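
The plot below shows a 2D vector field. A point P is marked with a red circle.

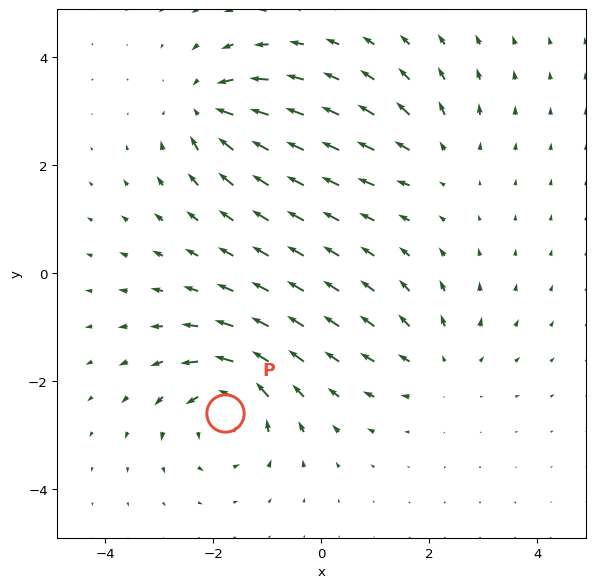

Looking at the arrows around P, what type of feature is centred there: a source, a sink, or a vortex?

vortex

At P (-1.8, -2.6) the arrows circulate counterclockwise. Divergence ≈0, curl about +6 — near-zero divergence with nonzero curl is a vortex.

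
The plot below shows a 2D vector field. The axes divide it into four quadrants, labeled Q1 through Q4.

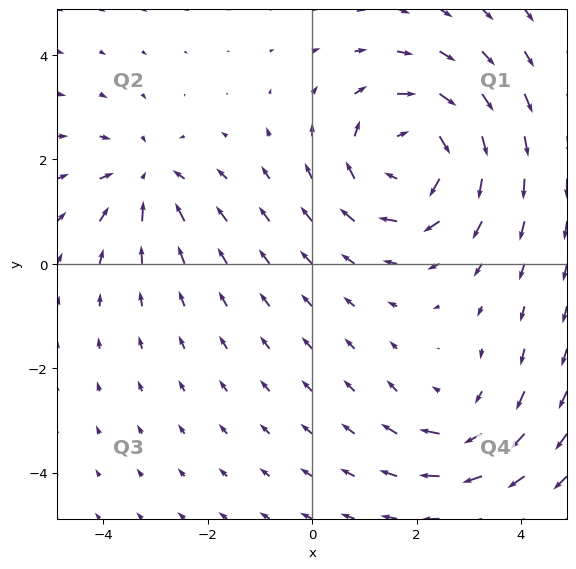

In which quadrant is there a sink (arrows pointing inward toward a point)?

The sink sits at approximately (-3.1, 1.6), which lies in quadrant Q2. The divergence there is about -3, negative as expected for a sink.

Q2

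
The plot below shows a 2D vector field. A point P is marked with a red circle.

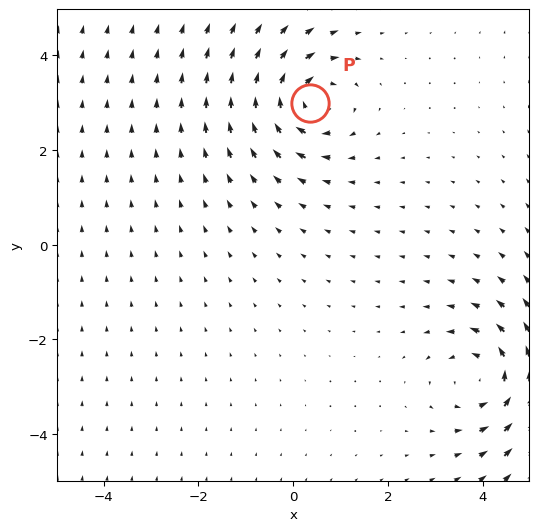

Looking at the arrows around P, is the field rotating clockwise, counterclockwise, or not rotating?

clockwise

Near P at (0.3, 3.0) the arrows circulate clockwise. The curl (z-component) there is about -4; negative curl means clockwise rotation.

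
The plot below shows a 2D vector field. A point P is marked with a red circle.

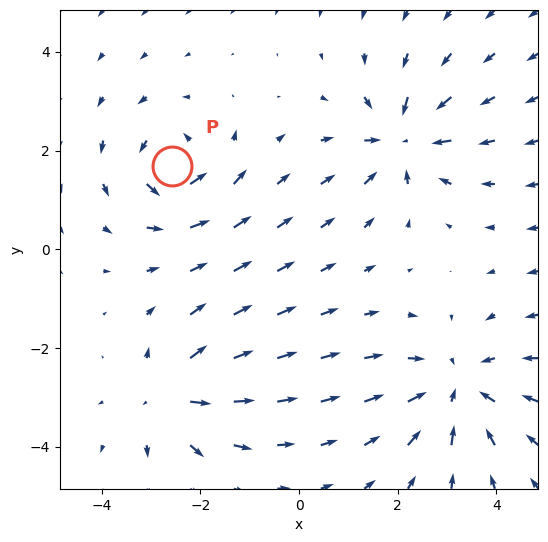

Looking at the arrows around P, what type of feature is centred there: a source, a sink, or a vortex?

At P (-2.6, 1.7) the arrows circulate counterclockwise. Divergence ≈0, curl about +5 — near-zero divergence with nonzero curl is a vortex.

vortex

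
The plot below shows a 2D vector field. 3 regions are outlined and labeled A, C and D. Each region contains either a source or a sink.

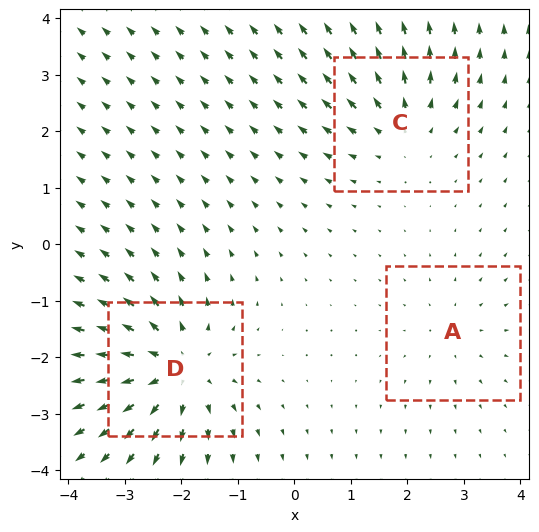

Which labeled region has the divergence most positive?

D

Divergence at each region's feature centre — A: about +2, C: about +3, D: about +5. Region D is most positive.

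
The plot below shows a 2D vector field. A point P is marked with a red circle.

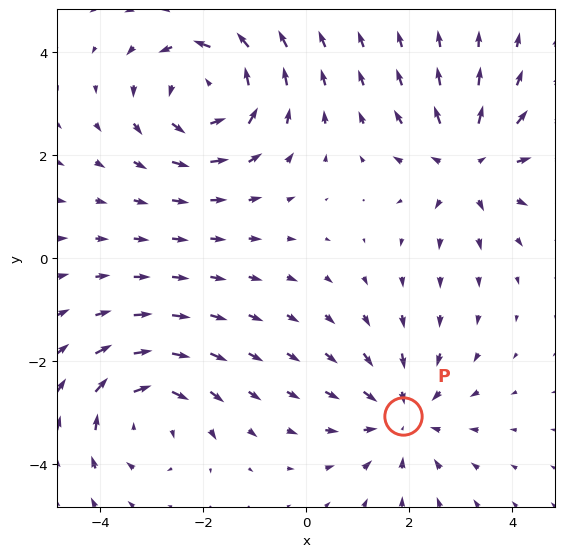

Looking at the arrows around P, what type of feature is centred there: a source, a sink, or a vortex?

sink

At P (1.9, -3.1) the arrows converge inward. Divergence about -3, curl ≈0 — negative divergence with near-zero curl is a sink.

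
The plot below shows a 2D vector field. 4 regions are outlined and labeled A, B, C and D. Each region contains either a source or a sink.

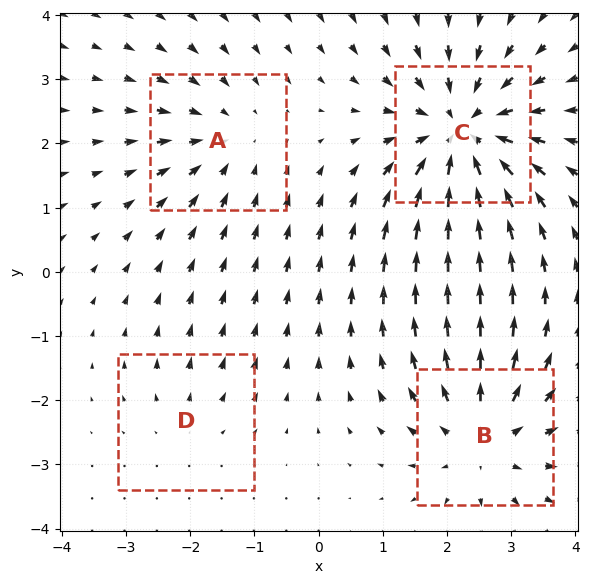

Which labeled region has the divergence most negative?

C

Divergence at each region's feature centre — A: about -3, B: about +5, C: about -6, D: about +2. Region C is most negative.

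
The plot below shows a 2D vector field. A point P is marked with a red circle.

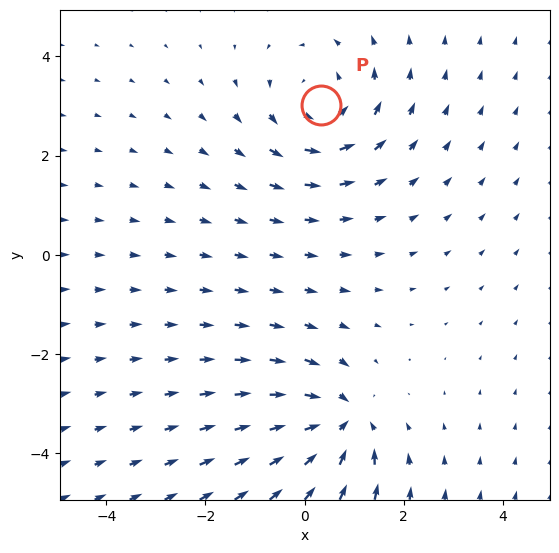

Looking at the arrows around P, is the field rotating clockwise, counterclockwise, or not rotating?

Near P at (0.3, 3.0) the arrows circulate counterclockwise. The curl (z-component) there is about +4; positive curl means counterclockwise rotation.

counterclockwise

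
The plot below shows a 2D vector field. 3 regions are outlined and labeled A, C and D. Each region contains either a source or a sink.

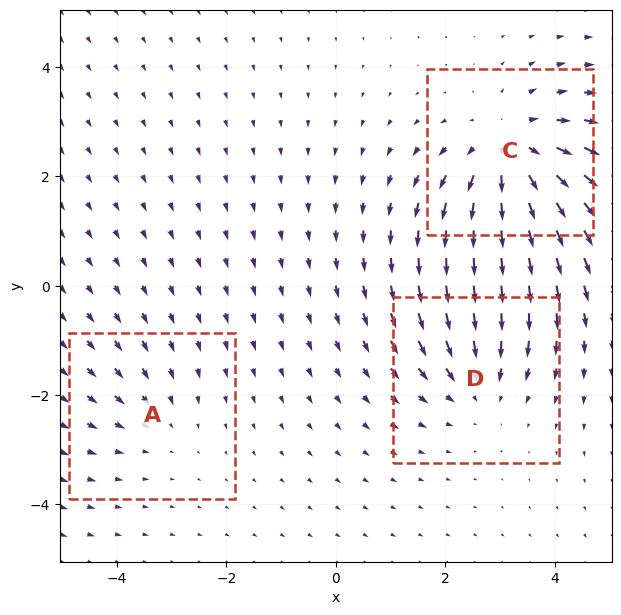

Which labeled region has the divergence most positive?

C

Divergence at each region's feature centre — A: about -2, C: about +4, D: about -3. Region C is most positive.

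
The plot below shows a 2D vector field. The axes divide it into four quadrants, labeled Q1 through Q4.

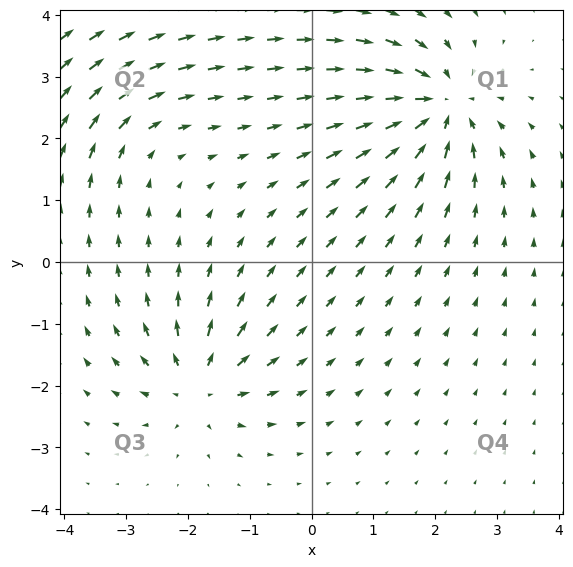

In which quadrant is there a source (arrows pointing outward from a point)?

Q3

The source sits at approximately (-1.8, -2.0), which lies in quadrant Q3. The divergence there is about +5, positive as expected for a source.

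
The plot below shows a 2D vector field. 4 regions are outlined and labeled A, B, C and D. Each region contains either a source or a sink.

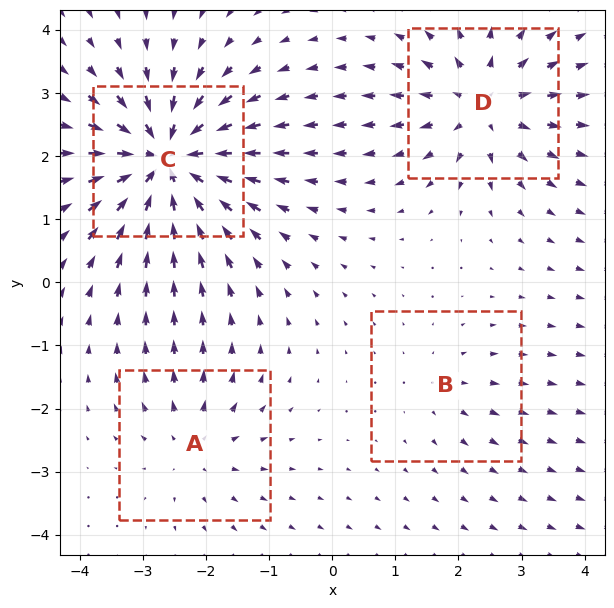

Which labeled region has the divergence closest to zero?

Divergence at each region's feature centre — A: about +4, B: about +2, C: about -8, D: about +6. Region B is closest to zero.

B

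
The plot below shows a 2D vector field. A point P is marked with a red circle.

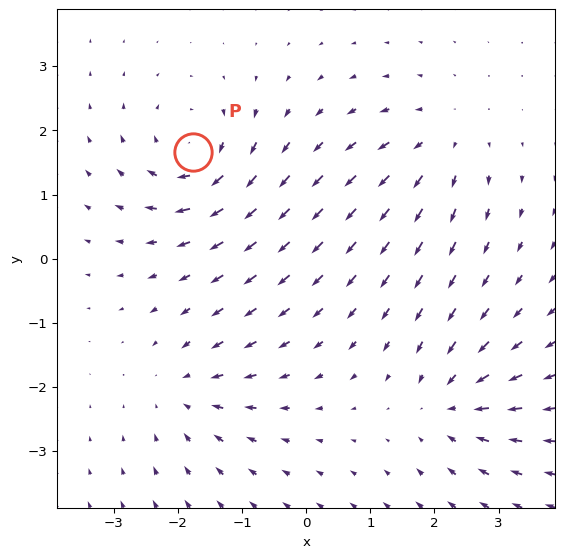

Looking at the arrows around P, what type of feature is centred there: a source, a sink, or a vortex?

vortex

At P (-1.8, 1.7) the arrows circulate clockwise. Divergence ≈0, curl about -7 — near-zero divergence with nonzero curl is a vortex.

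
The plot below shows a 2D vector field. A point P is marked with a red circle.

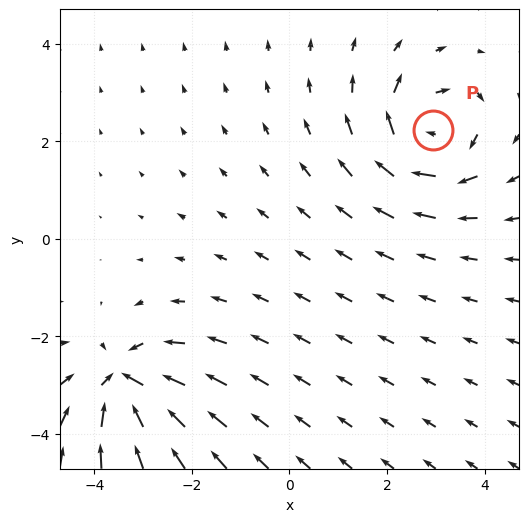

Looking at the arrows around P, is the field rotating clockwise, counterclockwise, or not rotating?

Near P at (2.9, 2.2) the arrows circulate clockwise. The curl (z-component) there is about -4; negative curl means clockwise rotation.

clockwise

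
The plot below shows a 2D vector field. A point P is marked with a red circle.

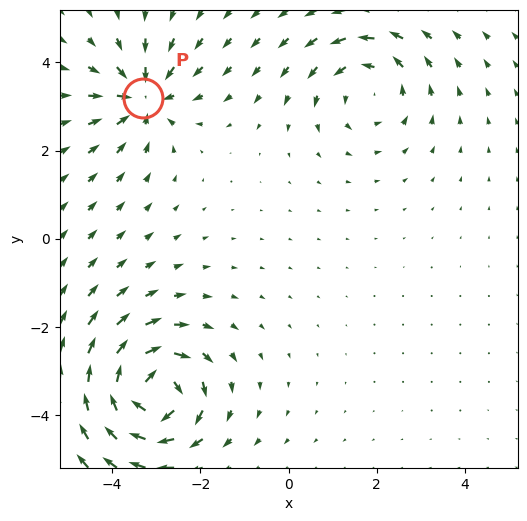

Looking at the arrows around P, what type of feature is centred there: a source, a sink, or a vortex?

sink

At P (-3.3, 3.2) the arrows converge inward. Divergence about -3, curl ≈0 — negative divergence with near-zero curl is a sink.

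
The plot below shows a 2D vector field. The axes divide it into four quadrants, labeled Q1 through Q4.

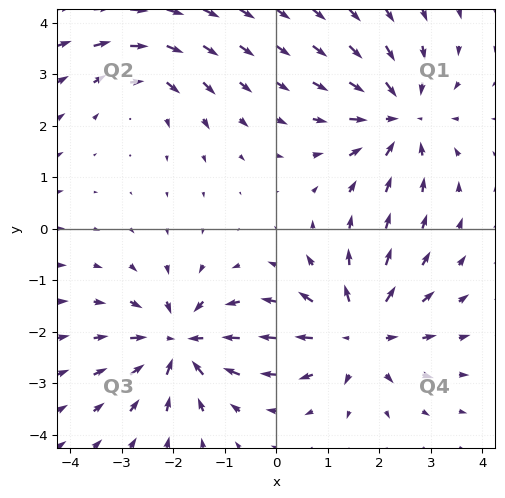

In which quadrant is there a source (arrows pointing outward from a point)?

Q4

The source sits at approximately (1.6, -2.0), which lies in quadrant Q4. The divergence there is about +5, positive as expected for a source.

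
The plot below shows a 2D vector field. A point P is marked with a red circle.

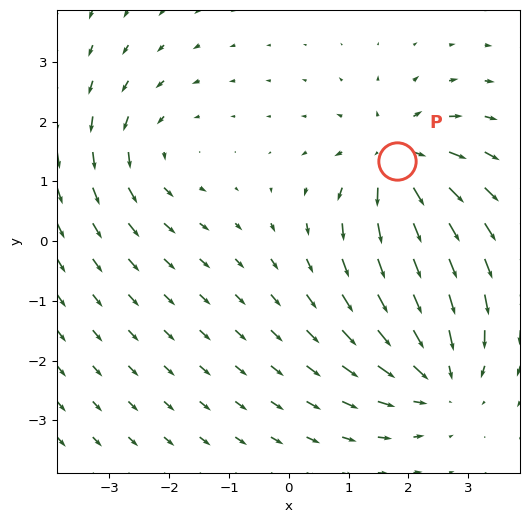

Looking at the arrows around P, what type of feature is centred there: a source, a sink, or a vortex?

source

At P (1.8, 1.3) the arrows spread outward. Divergence about +4, curl ≈0 — positive divergence with near-zero curl is a source.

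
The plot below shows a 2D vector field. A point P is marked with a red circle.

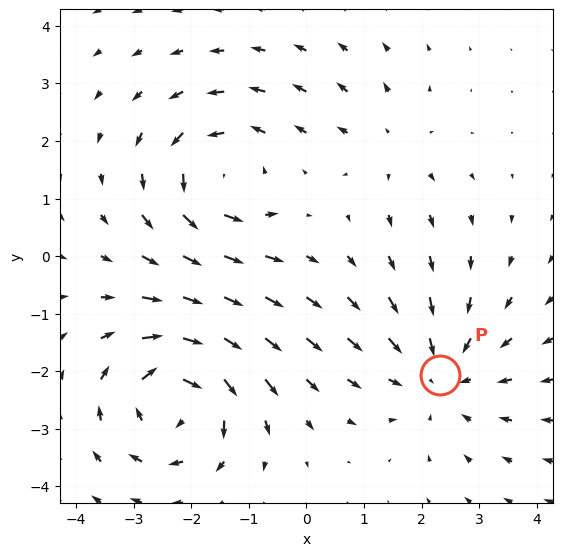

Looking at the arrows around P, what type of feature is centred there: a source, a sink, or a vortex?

sink

At P (2.3, -2.1) the arrows converge inward. Divergence about -3, curl ≈0 — negative divergence with near-zero curl is a sink.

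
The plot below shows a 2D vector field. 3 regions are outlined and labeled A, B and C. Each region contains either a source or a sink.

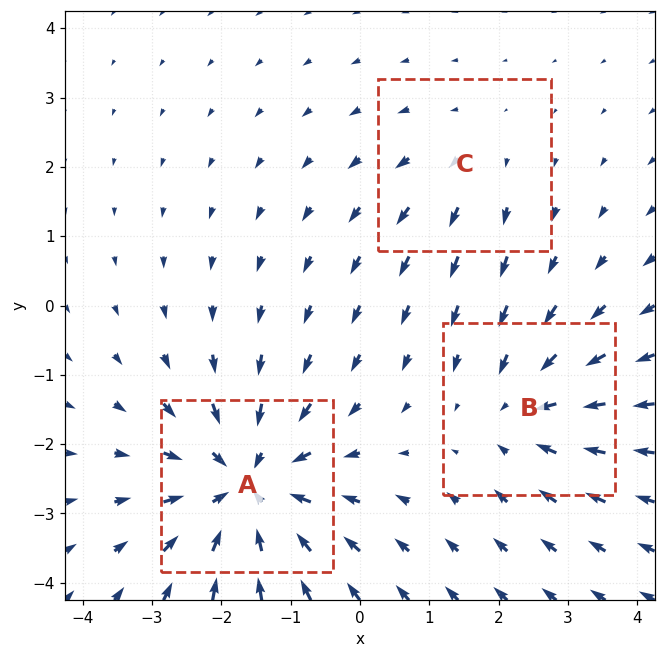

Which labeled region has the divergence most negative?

Divergence at each region's feature centre — A: about -5, B: about -3, C: about +2. Region A is most negative.

A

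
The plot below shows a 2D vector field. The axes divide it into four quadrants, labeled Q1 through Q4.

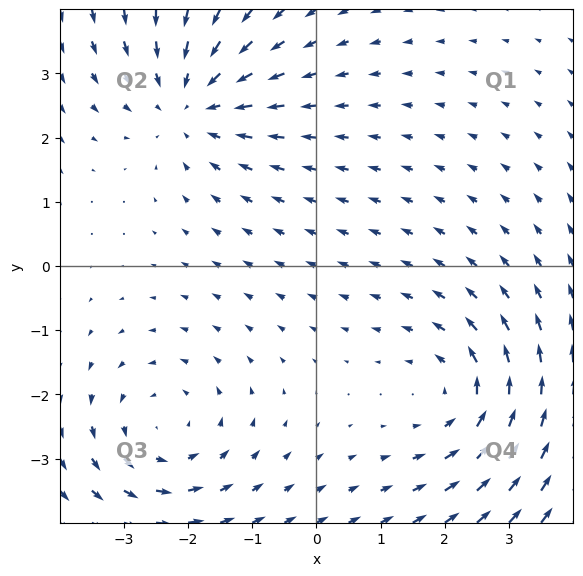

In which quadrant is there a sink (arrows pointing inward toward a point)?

Q2

The sink sits at approximately (-1.9, 2.5), which lies in quadrant Q2. The divergence there is about -4, negative as expected for a sink.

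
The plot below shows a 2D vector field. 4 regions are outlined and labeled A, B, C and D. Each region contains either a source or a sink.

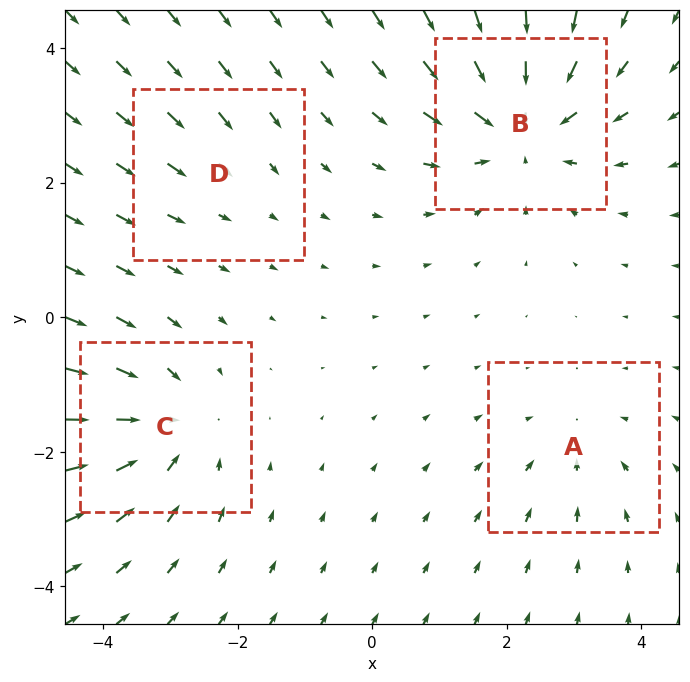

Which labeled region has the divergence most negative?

B

Divergence at each region's feature centre — A: about -3, B: about -7, C: about -5, D: about -2. Region B is most negative.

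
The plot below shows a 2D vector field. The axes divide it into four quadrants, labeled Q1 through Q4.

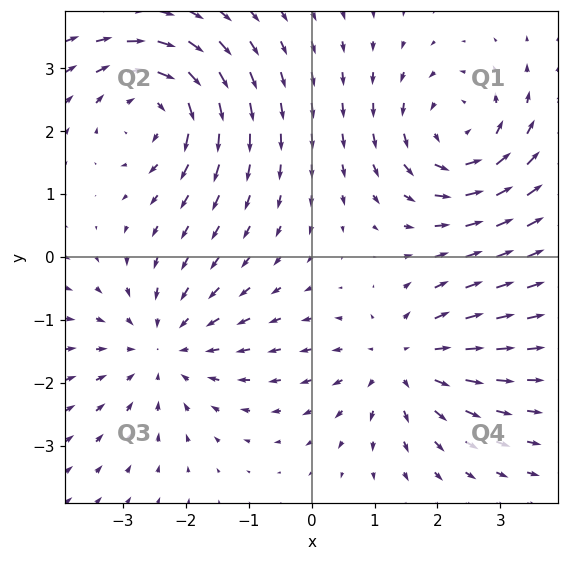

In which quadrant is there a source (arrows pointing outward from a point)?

The source sits at approximately (1.4, -1.7), which lies in quadrant Q4. The divergence there is about +3, positive as expected for a source.

Q4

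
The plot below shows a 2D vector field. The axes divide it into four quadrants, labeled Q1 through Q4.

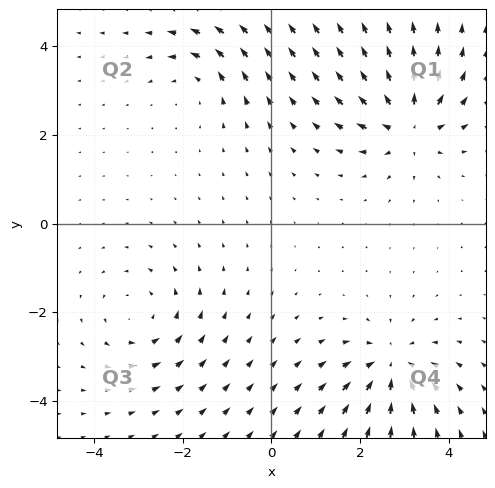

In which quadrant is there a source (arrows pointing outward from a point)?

Q1

The source sits at approximately (3.1, 2.2), which lies in quadrant Q1. The divergence there is about +6, positive as expected for a source.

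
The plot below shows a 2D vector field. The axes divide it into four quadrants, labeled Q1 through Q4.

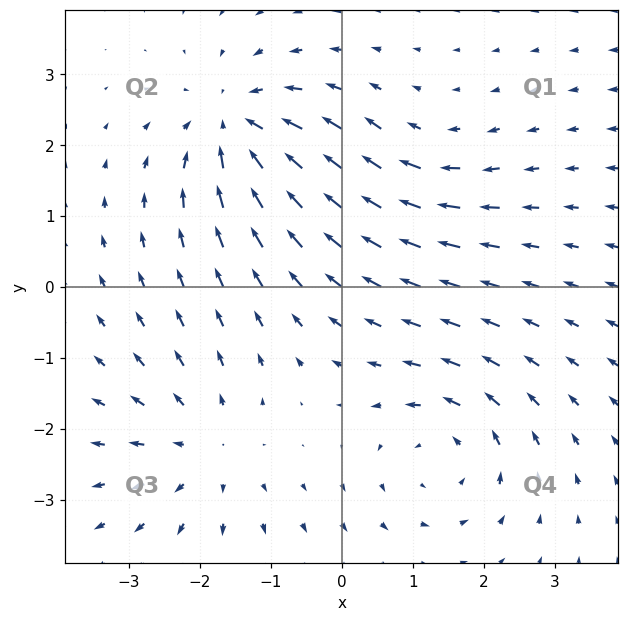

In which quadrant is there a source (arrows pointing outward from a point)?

Q3

The source sits at approximately (-1.9, -2.3), which lies in quadrant Q3. The divergence there is about +3, positive as expected for a source.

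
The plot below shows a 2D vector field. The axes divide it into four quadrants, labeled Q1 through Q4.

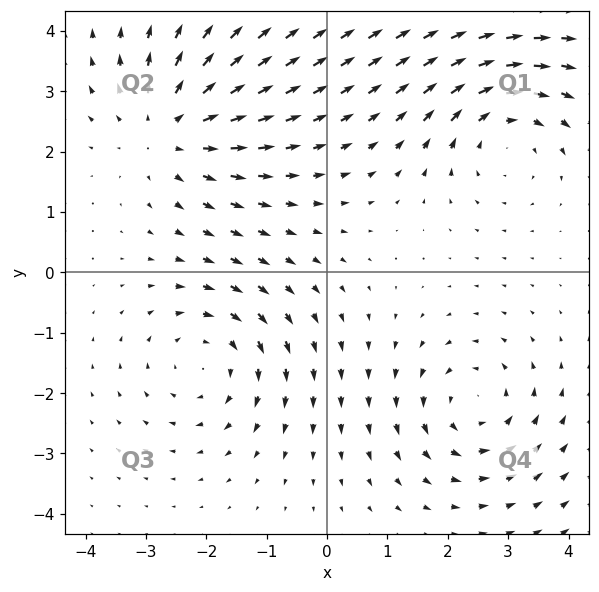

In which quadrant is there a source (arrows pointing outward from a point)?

The source sits at approximately (-2.6, 2.4), which lies in quadrant Q2. The divergence there is about +4, positive as expected for a source.

Q2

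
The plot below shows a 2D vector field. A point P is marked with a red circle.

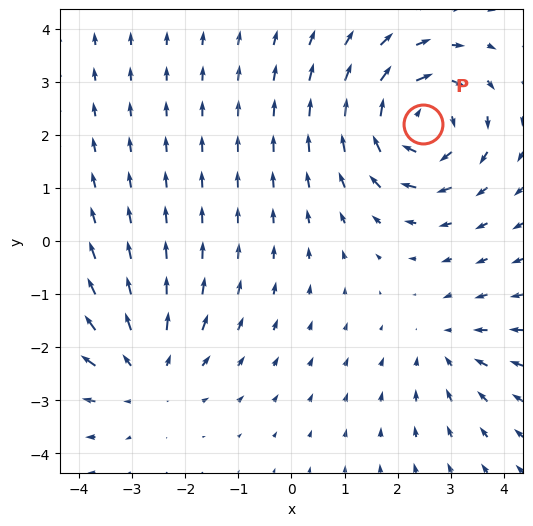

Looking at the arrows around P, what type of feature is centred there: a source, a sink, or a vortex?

At P (2.5, 2.2) the arrows circulate clockwise. Divergence ≈0, curl about -5 — near-zero divergence with nonzero curl is a vortex.

vortex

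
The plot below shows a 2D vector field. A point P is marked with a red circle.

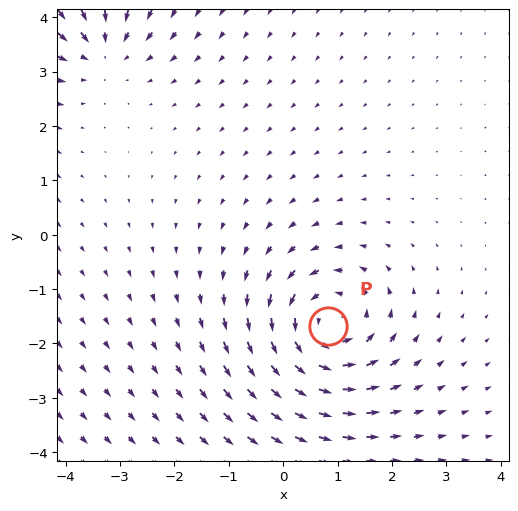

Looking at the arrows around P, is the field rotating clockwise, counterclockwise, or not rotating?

counterclockwise

Near P at (0.8, -1.7) the arrows circulate counterclockwise. The curl (z-component) there is about +5; positive curl means counterclockwise rotation.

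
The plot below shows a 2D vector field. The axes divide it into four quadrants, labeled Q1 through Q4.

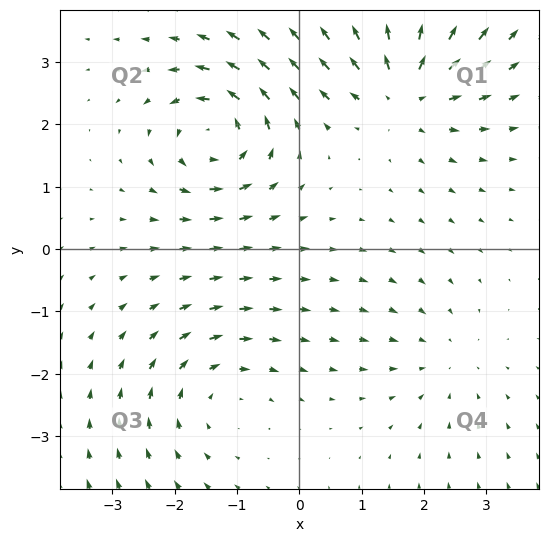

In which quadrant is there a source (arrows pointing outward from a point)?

The source sits at approximately (1.7, 2.6), which lies in quadrant Q1. The divergence there is about +5, positive as expected for a source.

Q1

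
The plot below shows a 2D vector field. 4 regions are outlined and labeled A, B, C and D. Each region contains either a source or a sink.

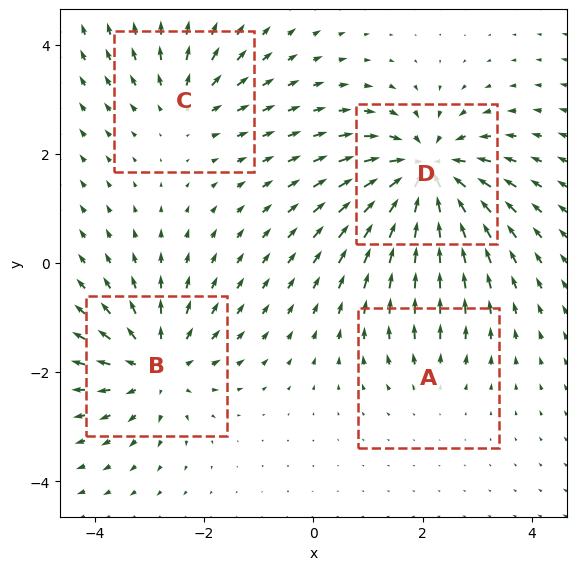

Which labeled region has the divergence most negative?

D

Divergence at each region's feature centre — A: about +2, B: about +5, C: about +3, D: about -7. Region D is most negative.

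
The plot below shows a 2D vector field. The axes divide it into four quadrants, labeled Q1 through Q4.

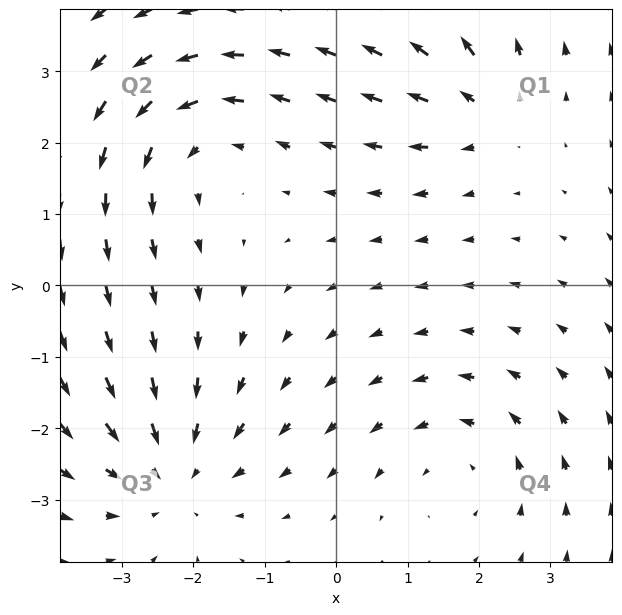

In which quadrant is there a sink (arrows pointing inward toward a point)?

Q3

The sink sits at approximately (-2.3, -2.6), which lies in quadrant Q3. The divergence there is about -4, negative as expected for a sink.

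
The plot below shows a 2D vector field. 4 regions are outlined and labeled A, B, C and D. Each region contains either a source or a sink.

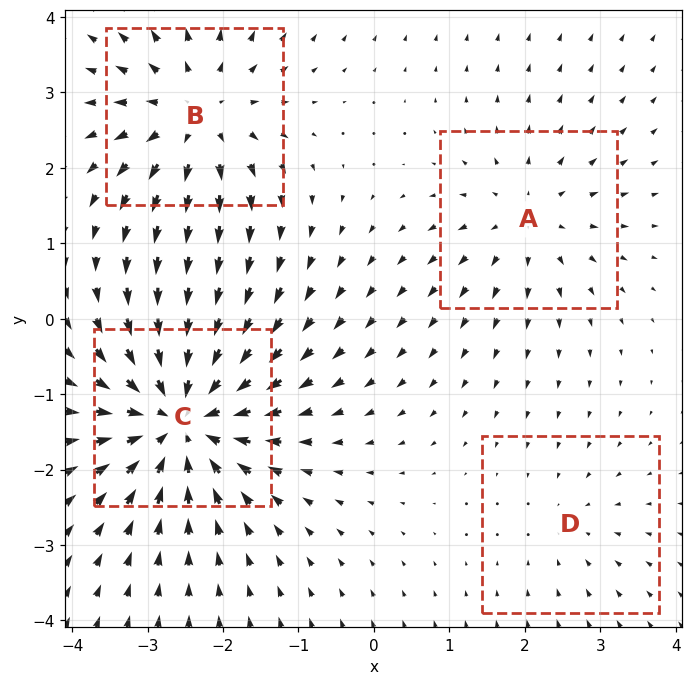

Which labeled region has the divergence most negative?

Divergence at each region's feature centre — A: about +4, B: about +5, C: about -8, D: about -2. Region C is most negative.

C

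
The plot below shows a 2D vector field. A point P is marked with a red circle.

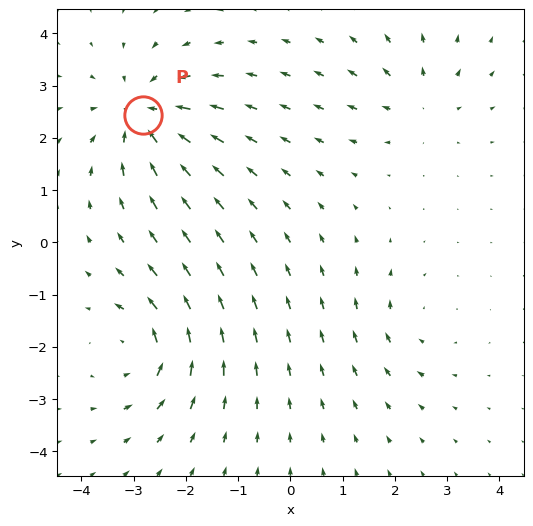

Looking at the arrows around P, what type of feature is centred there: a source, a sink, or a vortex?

At P (-2.8, 2.4) the arrows converge inward. Divergence about -5, curl ≈0 — negative divergence with near-zero curl is a sink.

sink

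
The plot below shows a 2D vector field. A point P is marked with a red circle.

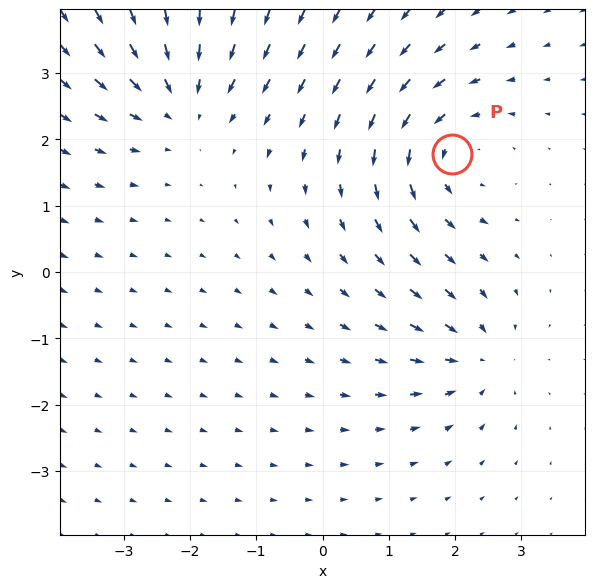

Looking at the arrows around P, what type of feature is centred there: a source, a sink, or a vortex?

At P (2.0, 1.8) the arrows circulate counterclockwise. Divergence ≈0, curl about +5 — near-zero divergence with nonzero curl is a vortex.

vortex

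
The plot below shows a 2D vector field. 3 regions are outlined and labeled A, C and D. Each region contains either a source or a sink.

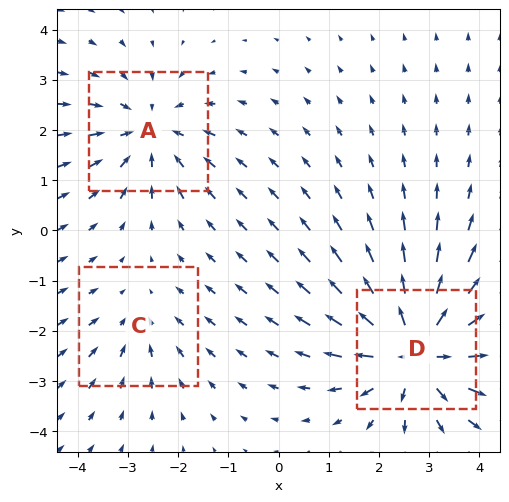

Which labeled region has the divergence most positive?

Divergence at each region's feature centre — A: about -3, C: about -2, D: about +5. Region D is most positive.

D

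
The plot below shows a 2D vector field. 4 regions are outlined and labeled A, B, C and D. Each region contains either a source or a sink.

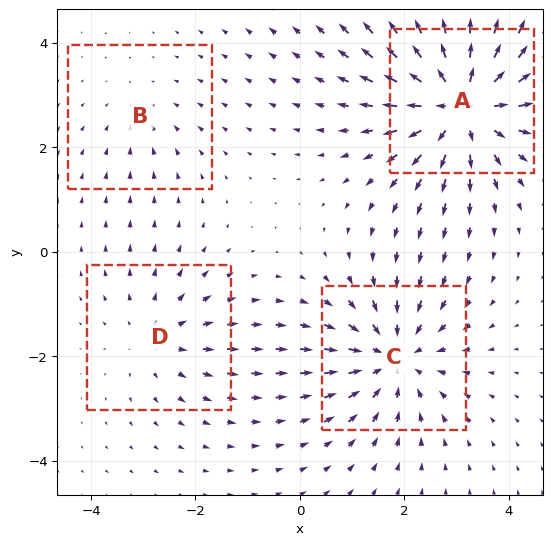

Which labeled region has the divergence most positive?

A

Divergence at each region's feature centre — A: about +7, B: about -2, C: about -5, D: about +3. Region A is most positive.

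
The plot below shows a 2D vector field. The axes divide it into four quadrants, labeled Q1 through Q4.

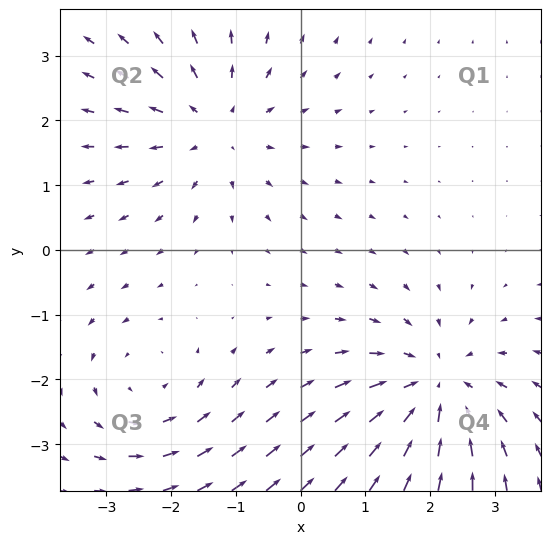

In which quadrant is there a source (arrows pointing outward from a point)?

Q2

The source sits at approximately (-1.3, 1.9), which lies in quadrant Q2. The divergence there is about +3, positive as expected for a source.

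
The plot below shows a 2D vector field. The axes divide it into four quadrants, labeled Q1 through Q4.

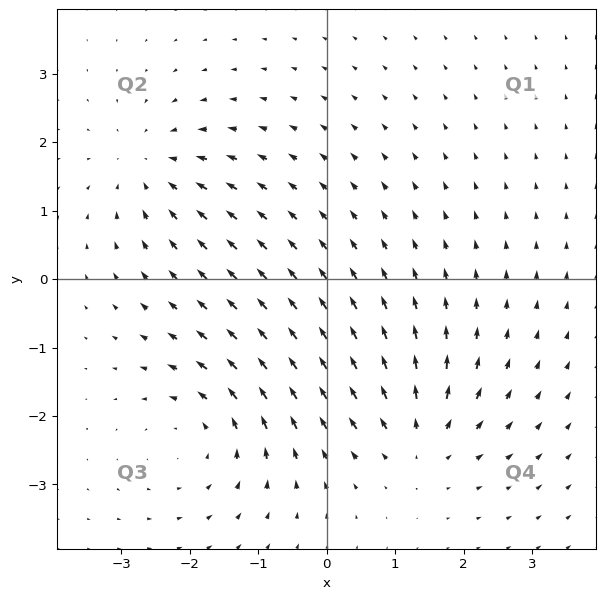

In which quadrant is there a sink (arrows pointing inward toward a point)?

Q2

The sink sits at approximately (-2.6, 1.6), which lies in quadrant Q2. The divergence there is about -4, negative as expected for a sink.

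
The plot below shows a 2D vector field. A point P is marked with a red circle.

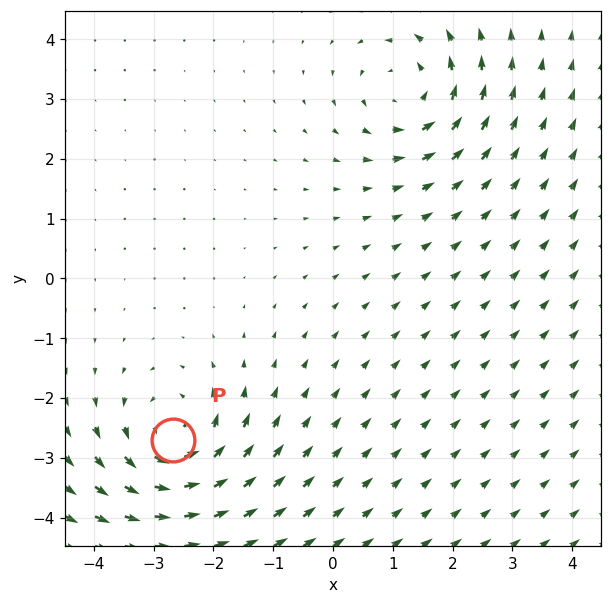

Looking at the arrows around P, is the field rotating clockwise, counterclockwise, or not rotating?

Near P at (-2.7, -2.7) the arrows circulate counterclockwise. The curl (z-component) there is about +6; positive curl means counterclockwise rotation.

counterclockwise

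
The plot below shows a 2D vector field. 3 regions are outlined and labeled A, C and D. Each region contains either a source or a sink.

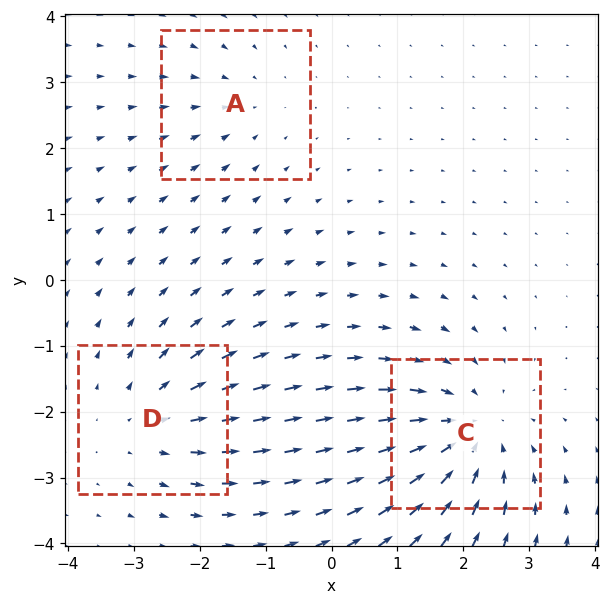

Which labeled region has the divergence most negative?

C

Divergence at each region's feature centre — A: about -2, C: about -4, D: about +3. Region C is most negative.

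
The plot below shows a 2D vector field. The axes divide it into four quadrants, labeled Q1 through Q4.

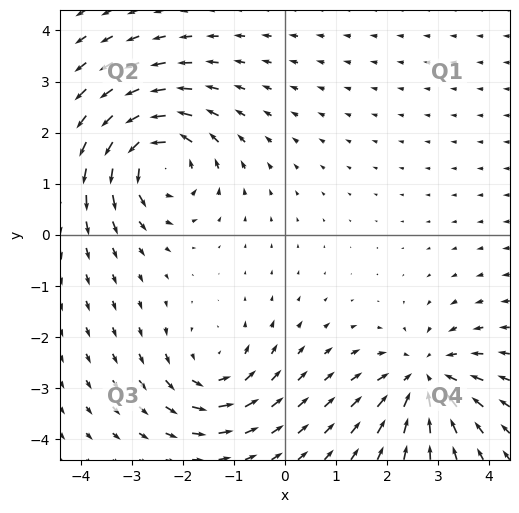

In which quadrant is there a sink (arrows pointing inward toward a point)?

The sink sits at approximately (2.7, -2.8), which lies in quadrant Q4. The divergence there is about -4, negative as expected for a sink.

Q4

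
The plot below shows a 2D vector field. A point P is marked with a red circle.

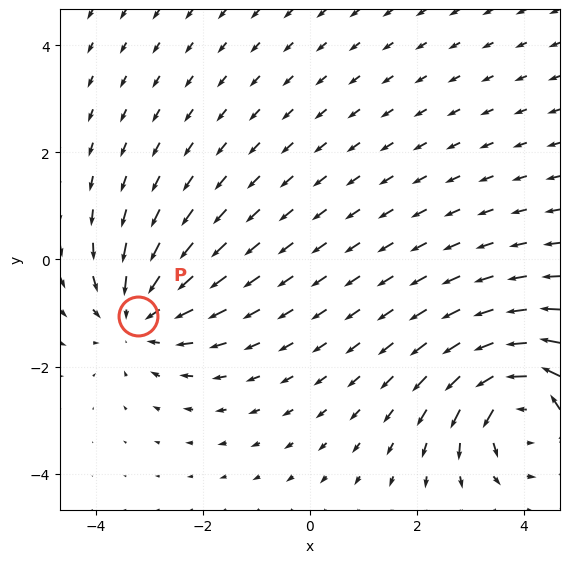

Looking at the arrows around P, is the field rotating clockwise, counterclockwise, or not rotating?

not rotating

Near P at (-3.2, -1.0) the arrows show no circulation. The curl there is ≈0.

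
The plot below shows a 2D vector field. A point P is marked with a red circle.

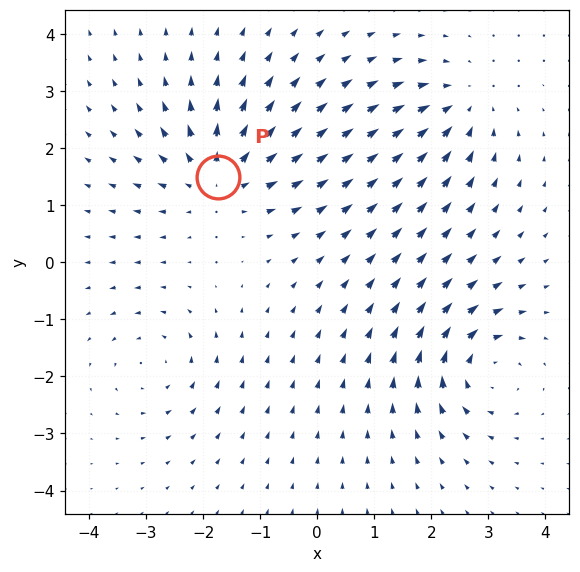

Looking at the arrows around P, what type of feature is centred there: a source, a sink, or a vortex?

At P (-1.7, 1.5) the arrows spread outward. Divergence about +5, curl ≈0 — positive divergence with near-zero curl is a source.

source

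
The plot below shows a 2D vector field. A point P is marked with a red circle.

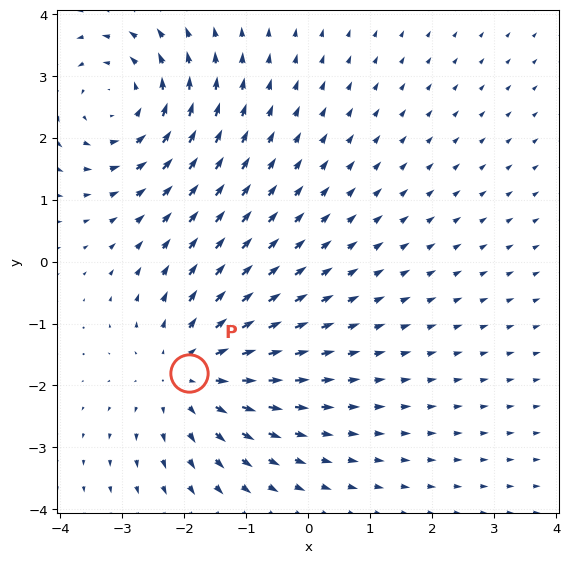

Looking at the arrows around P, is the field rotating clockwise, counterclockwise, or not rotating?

not rotating

Near P at (-1.9, -1.8) the arrows show no circulation. The curl there is ≈0.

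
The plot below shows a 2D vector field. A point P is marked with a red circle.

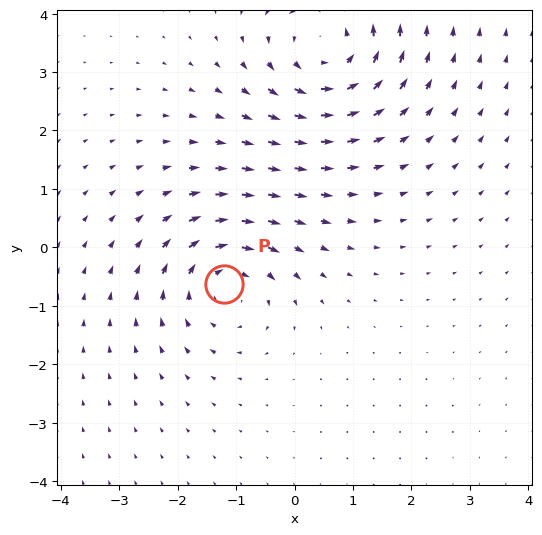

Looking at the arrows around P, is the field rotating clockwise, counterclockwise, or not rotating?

clockwise

Near P at (-1.2, -0.6) the arrows circulate clockwise. The curl (z-component) there is about -3; negative curl means clockwise rotation.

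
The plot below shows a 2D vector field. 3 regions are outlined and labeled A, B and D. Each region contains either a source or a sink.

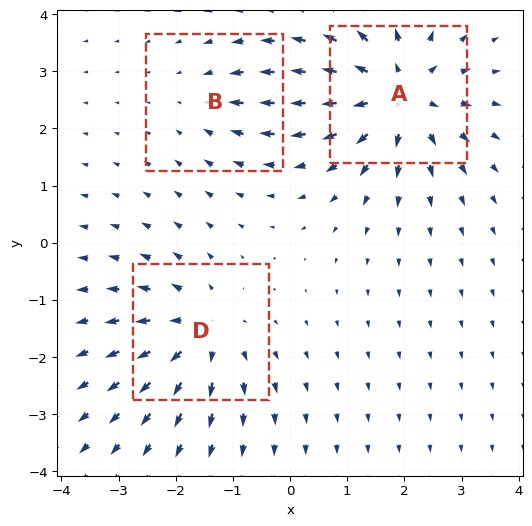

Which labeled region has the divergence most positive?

Divergence at each region's feature centre — A: about +5, B: about -2, D: about +4. Region A is most positive.

A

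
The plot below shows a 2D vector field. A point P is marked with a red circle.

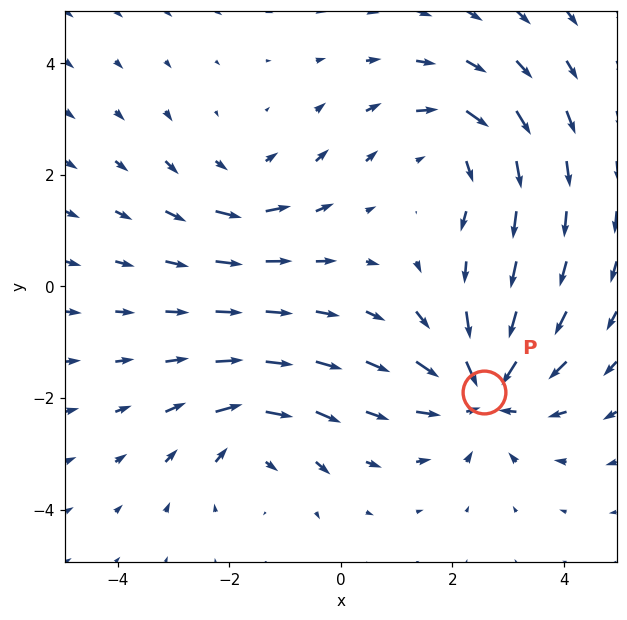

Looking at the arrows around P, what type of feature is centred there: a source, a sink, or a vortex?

sink

At P (2.6, -1.9) the arrows converge inward. Divergence about -5, curl ≈0 — negative divergence with near-zero curl is a sink.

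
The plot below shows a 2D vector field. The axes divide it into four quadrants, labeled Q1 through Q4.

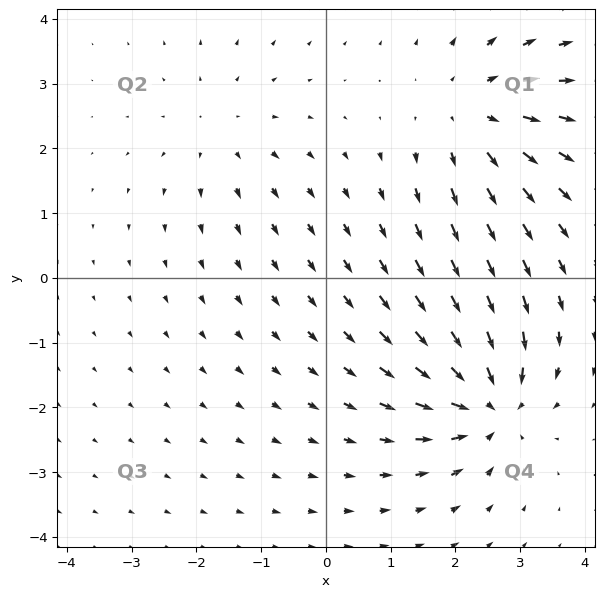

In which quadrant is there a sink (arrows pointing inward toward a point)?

Q4

The sink sits at approximately (2.5, -2.0), which lies in quadrant Q4. The divergence there is about -7, negative as expected for a sink.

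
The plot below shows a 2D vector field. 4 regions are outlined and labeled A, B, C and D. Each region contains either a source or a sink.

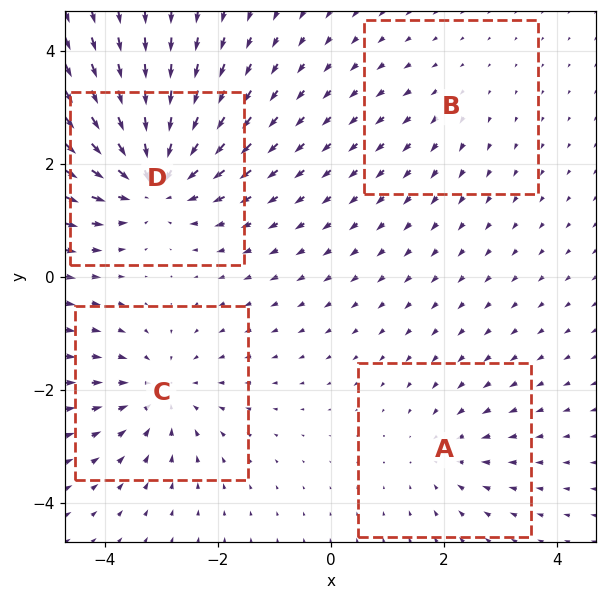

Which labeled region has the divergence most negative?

Divergence at each region's feature centre — A: about -3, B: about +2, C: about -4, D: about -7. Region D is most negative.

D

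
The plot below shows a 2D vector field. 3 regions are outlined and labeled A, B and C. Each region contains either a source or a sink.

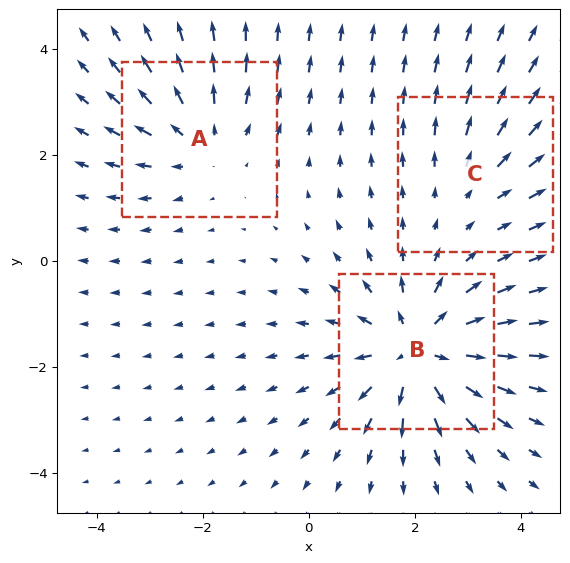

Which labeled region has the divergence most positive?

Divergence at each region's feature centre — A: about +3, B: about +5, C: about +2. Region B is most positive.

B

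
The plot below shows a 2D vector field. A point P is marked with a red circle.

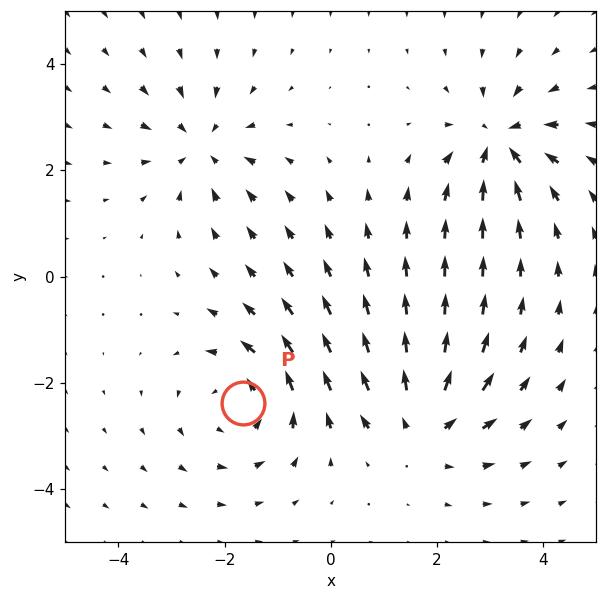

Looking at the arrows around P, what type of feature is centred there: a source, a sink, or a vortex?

vortex

At P (-1.7, -2.4) the arrows circulate counterclockwise. Divergence ≈0, curl about +4 — near-zero divergence with nonzero curl is a vortex.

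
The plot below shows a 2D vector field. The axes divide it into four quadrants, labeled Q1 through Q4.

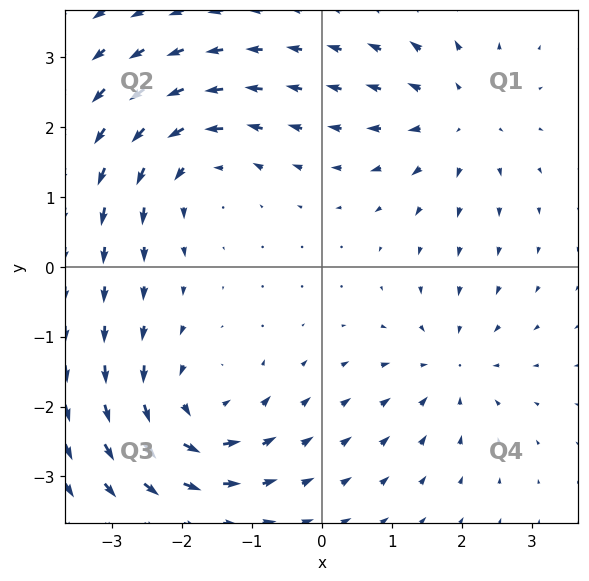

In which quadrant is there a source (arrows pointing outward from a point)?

Q1

The source sits at approximately (1.9, 2.2), which lies in quadrant Q1. The divergence there is about +5, positive as expected for a source.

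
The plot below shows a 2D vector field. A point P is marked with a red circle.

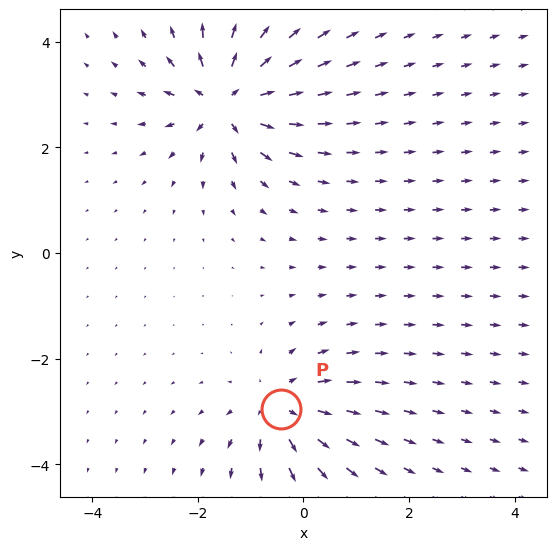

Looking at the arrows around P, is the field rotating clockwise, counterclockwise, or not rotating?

not rotating

Near P at (-0.4, -3.0) the arrows show no circulation. The curl there is ≈0.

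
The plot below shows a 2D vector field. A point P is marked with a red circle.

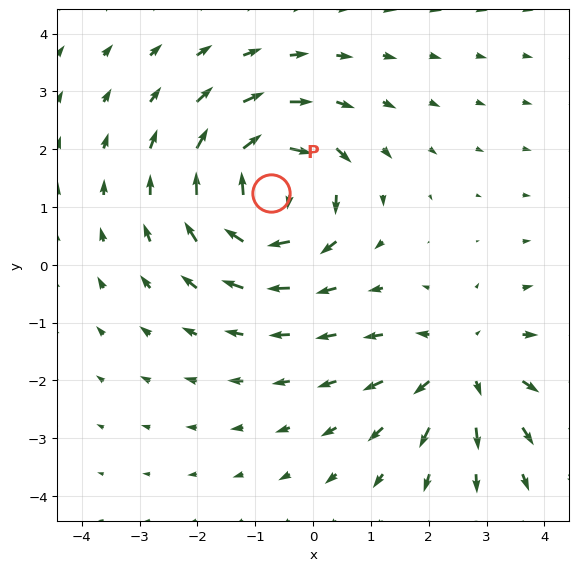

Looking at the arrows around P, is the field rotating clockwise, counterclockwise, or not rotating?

Near P at (-0.7, 1.2) the arrows circulate clockwise. The curl (z-component) there is about -7; negative curl means clockwise rotation.

clockwise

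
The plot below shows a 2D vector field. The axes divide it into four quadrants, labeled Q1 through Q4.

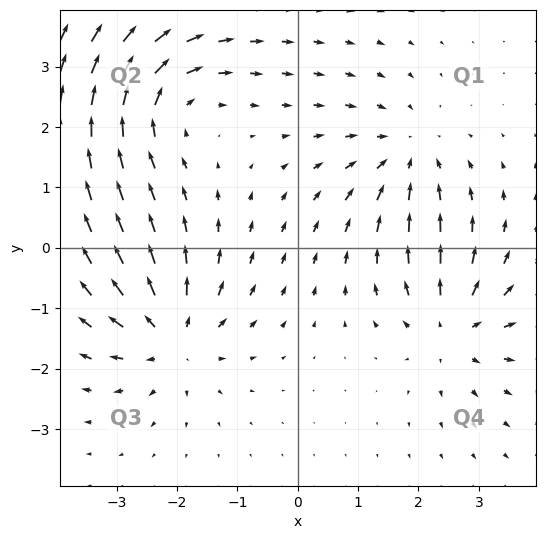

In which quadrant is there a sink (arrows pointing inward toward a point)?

The sink sits at approximately (1.8, 1.5), which lies in quadrant Q1. The divergence there is about -4, negative as expected for a sink.

Q1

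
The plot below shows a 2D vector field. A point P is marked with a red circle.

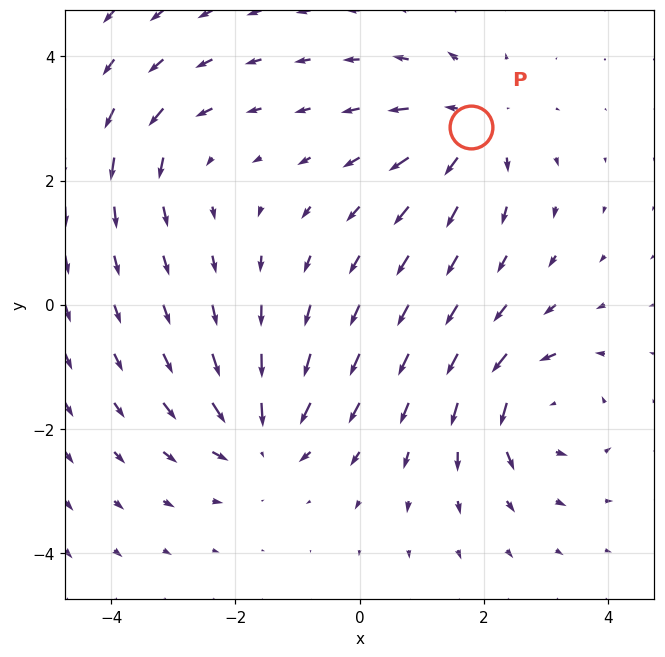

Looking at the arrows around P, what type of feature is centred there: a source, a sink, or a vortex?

At P (1.8, 2.9) the arrows spread outward. Divergence about +5, curl ≈0 — positive divergence with near-zero curl is a source.

source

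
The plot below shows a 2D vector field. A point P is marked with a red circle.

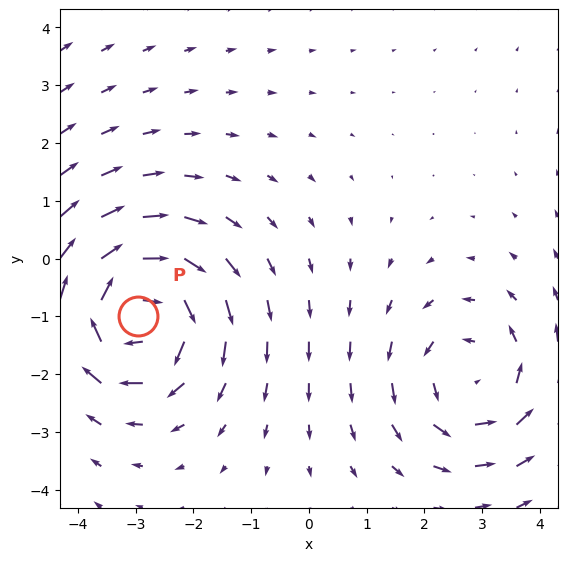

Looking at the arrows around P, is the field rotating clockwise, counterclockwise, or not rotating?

clockwise

Near P at (-3.0, -1.0) the arrows circulate clockwise. The curl (z-component) there is about -5; negative curl means clockwise rotation.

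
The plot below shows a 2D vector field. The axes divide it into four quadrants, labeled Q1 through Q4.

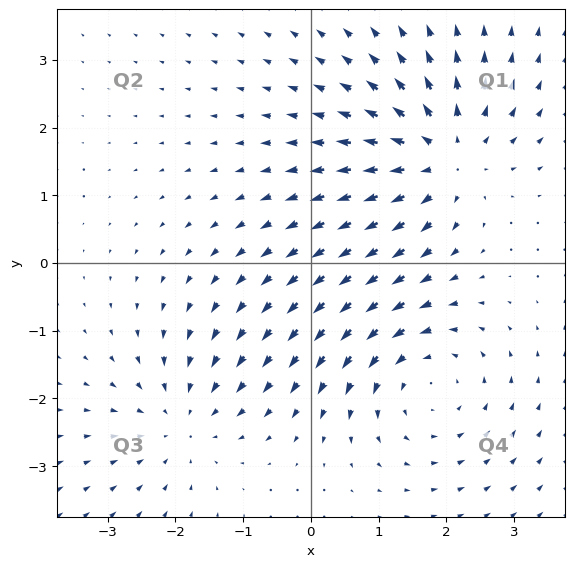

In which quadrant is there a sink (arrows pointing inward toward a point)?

Q3

The sink sits at approximately (-1.9, -2.3), which lies in quadrant Q3. The divergence there is about -3, negative as expected for a sink.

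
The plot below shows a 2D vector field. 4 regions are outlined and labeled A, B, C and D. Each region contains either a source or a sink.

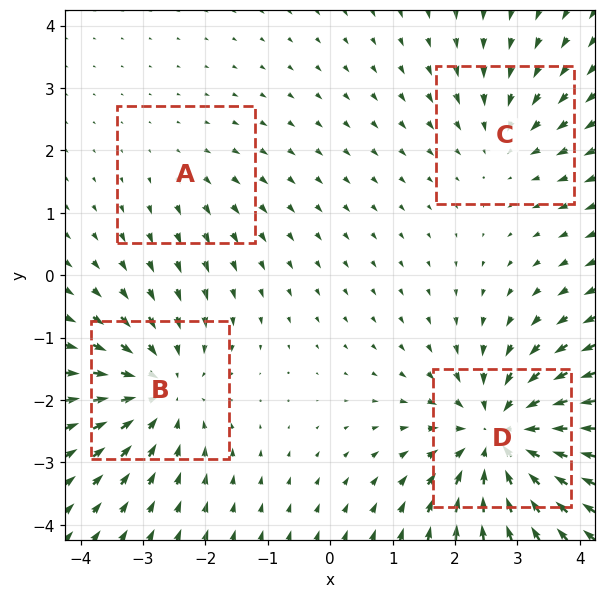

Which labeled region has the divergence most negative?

D

Divergence at each region's feature centre — A: about +2, B: about -5, C: about -3, D: about -7. Region D is most negative.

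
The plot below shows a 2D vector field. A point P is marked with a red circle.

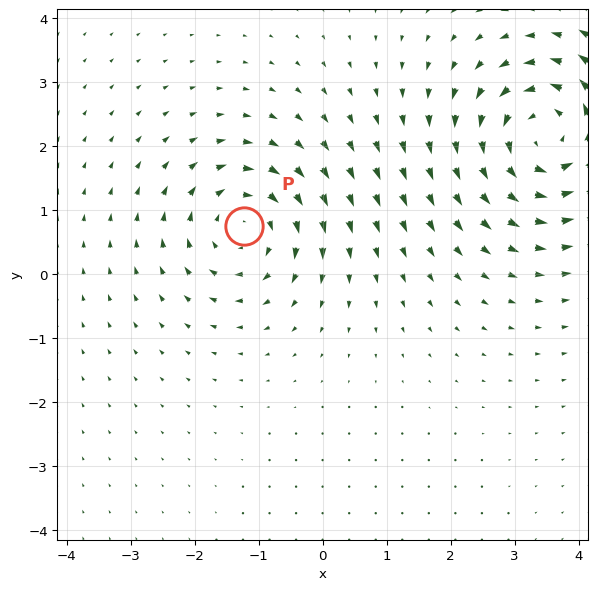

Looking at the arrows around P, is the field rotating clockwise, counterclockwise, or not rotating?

Near P at (-1.2, 0.7) the arrows circulate clockwise. The curl (z-component) there is about -4; negative curl means clockwise rotation.

clockwise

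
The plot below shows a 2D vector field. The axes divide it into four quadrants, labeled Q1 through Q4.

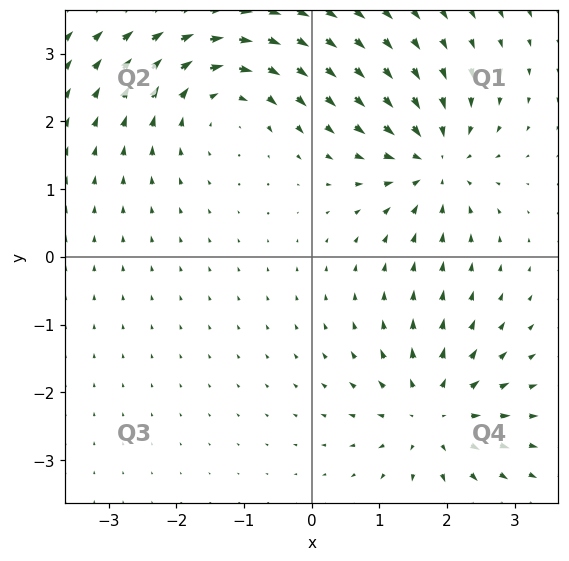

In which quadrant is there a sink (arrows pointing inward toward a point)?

The sink sits at approximately (1.8, 1.4), which lies in quadrant Q1. The divergence there is about -6, negative as expected for a sink.

Q1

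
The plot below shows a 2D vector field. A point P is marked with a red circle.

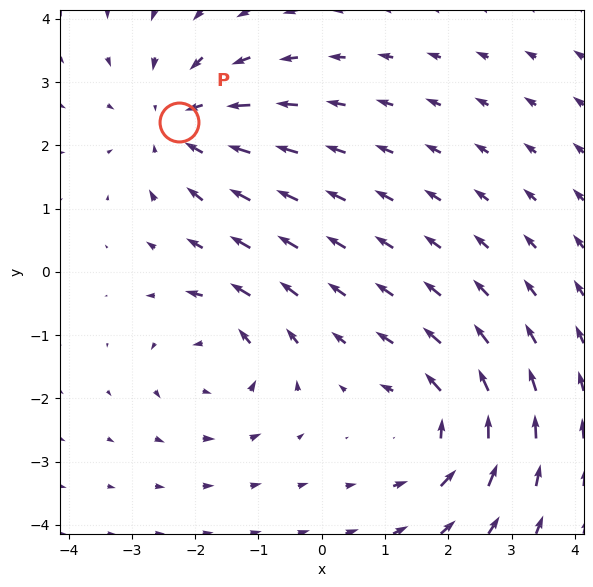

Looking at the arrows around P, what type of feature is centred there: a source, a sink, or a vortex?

At P (-2.3, 2.4) the arrows converge inward. Divergence about -4, curl ≈0 — negative divergence with near-zero curl is a sink.

sink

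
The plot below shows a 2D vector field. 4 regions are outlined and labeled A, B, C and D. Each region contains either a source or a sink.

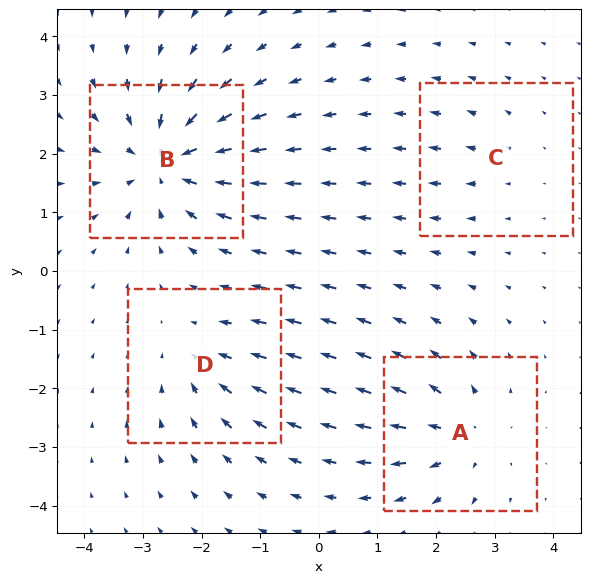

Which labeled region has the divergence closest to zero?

Divergence at each region's feature centre — A: about +5, B: about -7, C: about +2, D: about -3. Region C is closest to zero.

C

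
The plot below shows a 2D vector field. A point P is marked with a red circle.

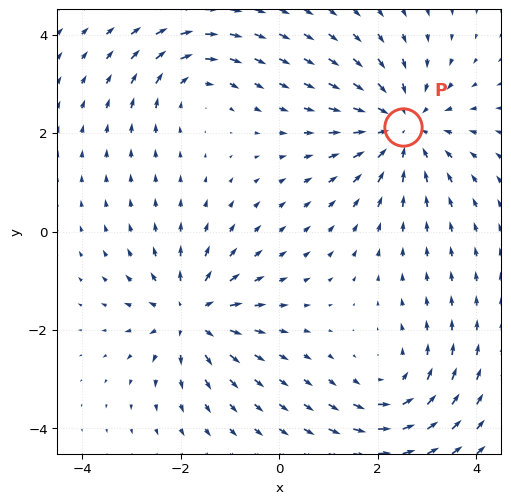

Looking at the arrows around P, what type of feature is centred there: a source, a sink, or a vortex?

At P (2.5, 2.1) the arrows converge inward. Divergence about -4, curl ≈0 — negative divergence with near-zero curl is a sink.

sink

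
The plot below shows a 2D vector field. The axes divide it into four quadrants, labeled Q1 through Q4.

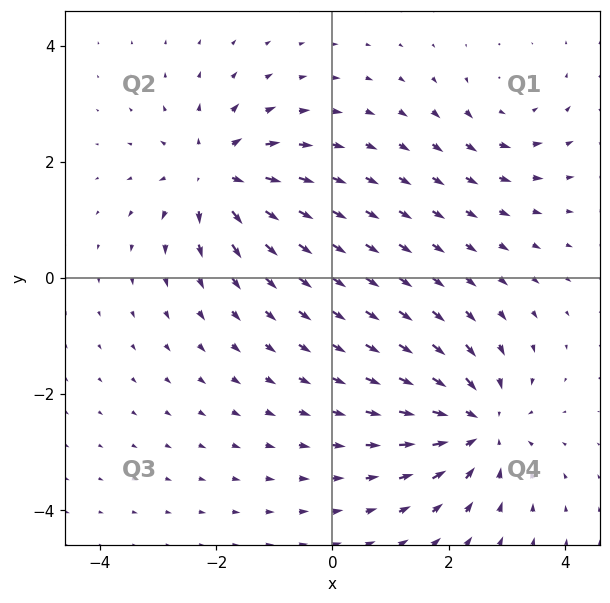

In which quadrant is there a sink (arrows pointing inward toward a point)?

The sink sits at approximately (2.5, -2.5), which lies in quadrant Q4. The divergence there is about -5, negative as expected for a sink.

Q4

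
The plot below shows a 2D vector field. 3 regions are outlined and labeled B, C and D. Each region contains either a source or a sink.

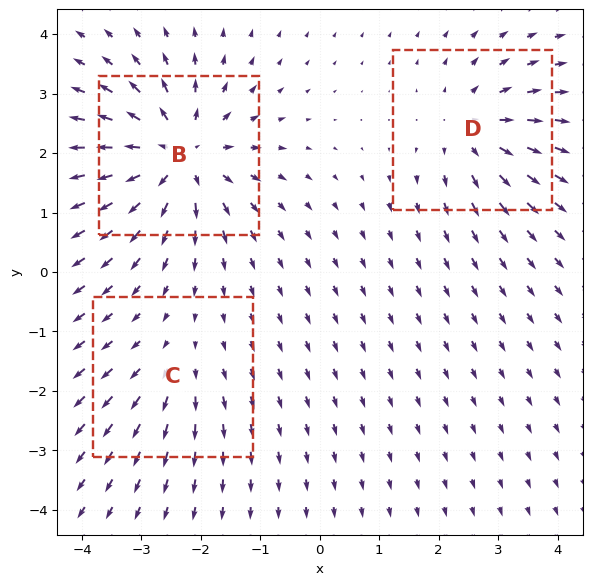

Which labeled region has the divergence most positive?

Divergence at each region's feature centre — B: about +6, C: about +2, D: about +4. Region B is most positive.

B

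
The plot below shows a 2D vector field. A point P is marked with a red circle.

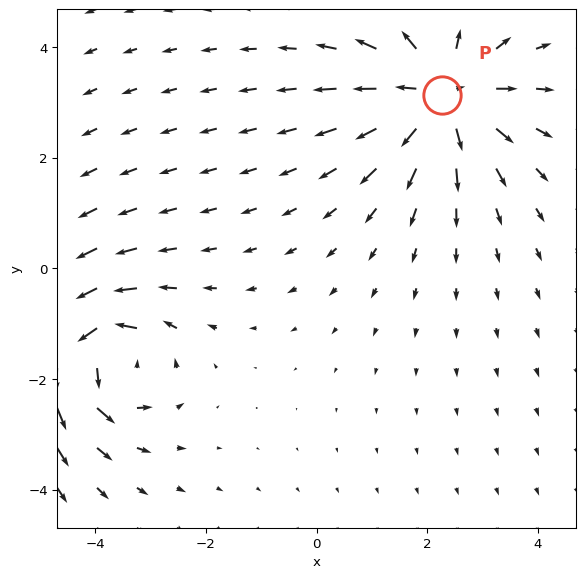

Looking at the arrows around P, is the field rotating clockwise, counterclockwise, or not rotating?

not rotating

Near P at (2.3, 3.1) the arrows show no circulation. The curl there is ≈0.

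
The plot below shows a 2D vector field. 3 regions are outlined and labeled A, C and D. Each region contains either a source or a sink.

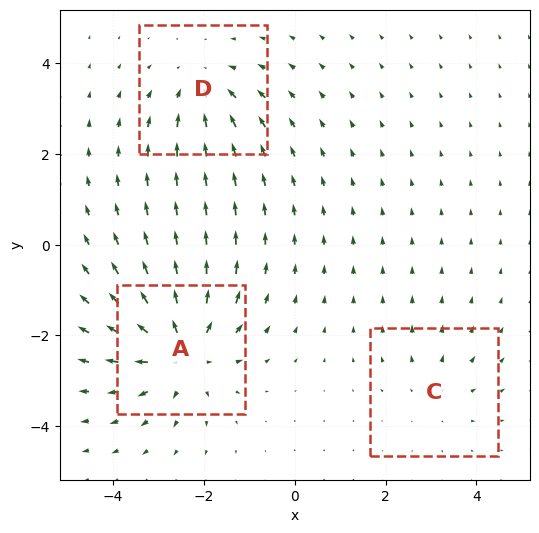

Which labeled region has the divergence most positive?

Divergence at each region's feature centre — A: about +4, C: about +2, D: about -3. Region A is most positive.

A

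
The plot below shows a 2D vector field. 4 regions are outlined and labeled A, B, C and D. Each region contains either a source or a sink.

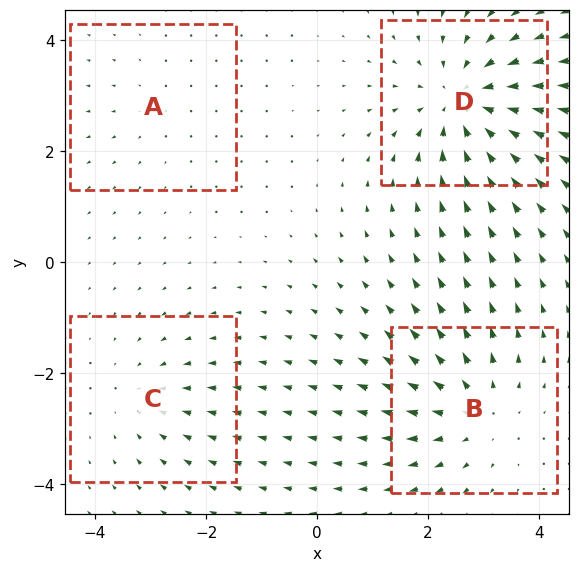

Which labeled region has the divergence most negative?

Divergence at each region's feature centre — A: about +2, B: about +5, C: about -3, D: about -6. Region D is most negative.

D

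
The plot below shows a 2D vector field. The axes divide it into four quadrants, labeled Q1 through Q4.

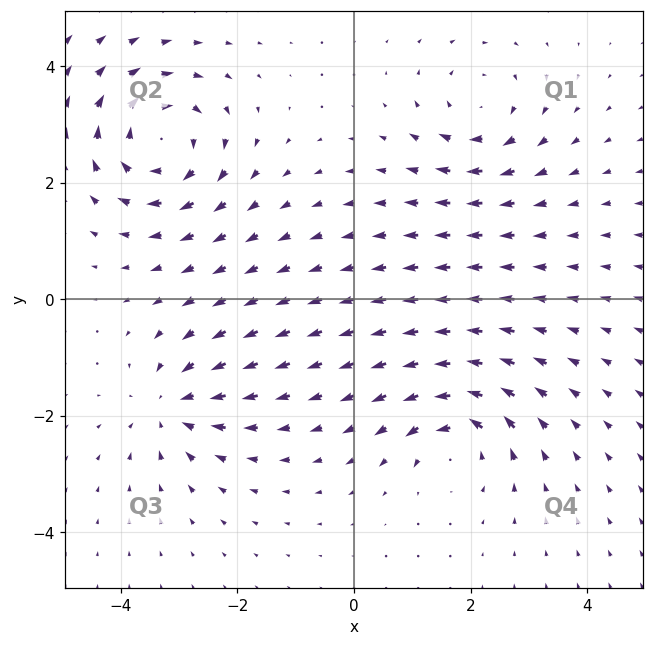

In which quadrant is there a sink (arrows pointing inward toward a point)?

The sink sits at approximately (-3.1, -1.8), which lies in quadrant Q3. The divergence there is about -4, negative as expected for a sink.

Q3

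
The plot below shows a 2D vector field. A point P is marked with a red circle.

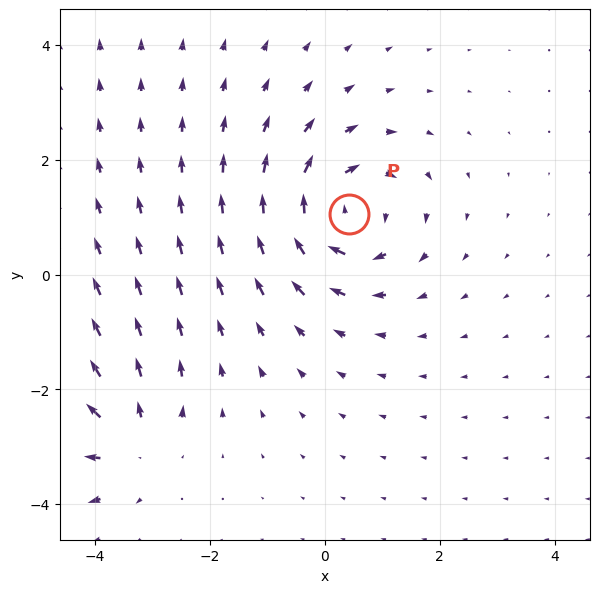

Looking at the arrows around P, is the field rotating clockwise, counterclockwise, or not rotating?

clockwise

Near P at (0.4, 1.1) the arrows circulate clockwise. The curl (z-component) there is about -5; negative curl means clockwise rotation.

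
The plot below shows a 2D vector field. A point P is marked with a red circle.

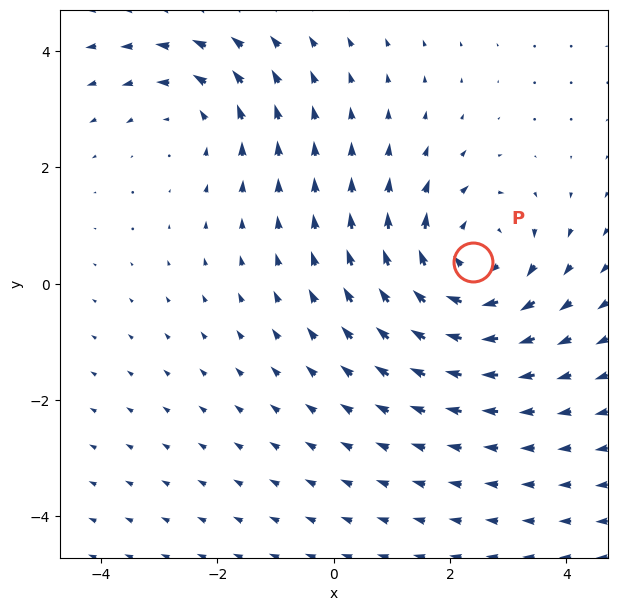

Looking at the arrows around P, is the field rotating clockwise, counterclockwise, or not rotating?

Near P at (2.4, 0.4) the arrows circulate clockwise. The curl (z-component) there is about -4; negative curl means clockwise rotation.

clockwise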